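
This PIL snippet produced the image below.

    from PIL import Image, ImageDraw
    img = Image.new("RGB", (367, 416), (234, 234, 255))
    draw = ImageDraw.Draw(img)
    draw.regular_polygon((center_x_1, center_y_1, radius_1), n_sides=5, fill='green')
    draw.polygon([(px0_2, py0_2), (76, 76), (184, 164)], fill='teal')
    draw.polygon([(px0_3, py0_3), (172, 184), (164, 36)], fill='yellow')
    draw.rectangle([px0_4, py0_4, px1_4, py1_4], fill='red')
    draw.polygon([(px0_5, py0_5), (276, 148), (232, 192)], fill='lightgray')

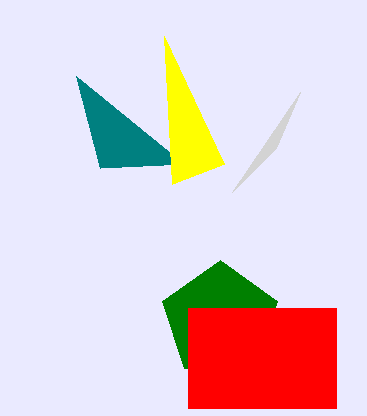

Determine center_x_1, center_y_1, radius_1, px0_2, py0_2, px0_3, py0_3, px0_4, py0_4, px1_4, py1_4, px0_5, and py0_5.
center_x_1 = 220
center_y_1 = 320
radius_1 = 60
px0_2 = 100
py0_2 = 168
px0_3 = 224
py0_3 = 164
px0_4 = 188
py0_4 = 308
px1_4 = 336
py1_4 = 408
px0_5 = 300
py0_5 = 92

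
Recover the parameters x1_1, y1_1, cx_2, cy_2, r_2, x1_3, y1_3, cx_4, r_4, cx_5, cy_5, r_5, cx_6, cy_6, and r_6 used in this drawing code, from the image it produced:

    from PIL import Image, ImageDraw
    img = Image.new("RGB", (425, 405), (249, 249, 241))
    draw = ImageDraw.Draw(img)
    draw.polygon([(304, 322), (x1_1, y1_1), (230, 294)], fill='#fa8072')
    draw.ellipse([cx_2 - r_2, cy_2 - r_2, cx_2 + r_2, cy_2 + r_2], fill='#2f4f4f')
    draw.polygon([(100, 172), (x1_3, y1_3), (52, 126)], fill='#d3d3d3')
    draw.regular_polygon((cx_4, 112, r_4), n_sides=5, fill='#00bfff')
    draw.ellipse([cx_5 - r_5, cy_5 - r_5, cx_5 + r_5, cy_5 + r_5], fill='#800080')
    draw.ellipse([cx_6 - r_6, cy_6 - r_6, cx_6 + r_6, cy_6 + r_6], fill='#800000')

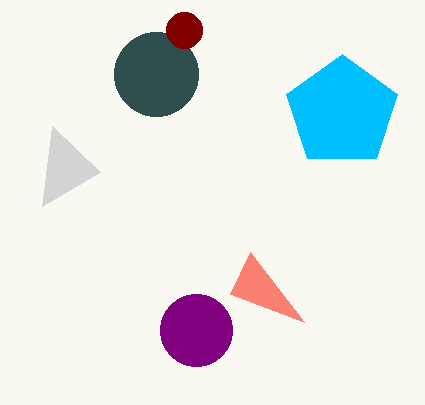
x1_1 = 250; y1_1 = 252; cx_2 = 156; cy_2 = 74; r_2 = 42; x1_3 = 42; y1_3 = 206; cx_4 = 342; r_4 = 58; cx_5 = 196; cy_5 = 330; r_5 = 36; cx_6 = 184; cy_6 = 30; r_6 = 18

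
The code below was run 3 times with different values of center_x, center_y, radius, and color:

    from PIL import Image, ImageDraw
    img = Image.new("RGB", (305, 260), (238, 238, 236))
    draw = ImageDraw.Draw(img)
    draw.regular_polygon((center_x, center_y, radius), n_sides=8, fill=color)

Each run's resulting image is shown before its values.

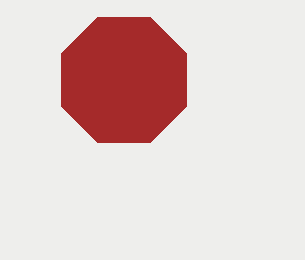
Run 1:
center_x = 124; center_y = 80; radius = 68; color = 'brown'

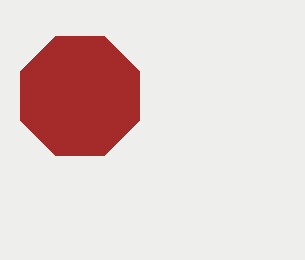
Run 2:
center_x = 80, center_y = 96, radius = 64, color = 'brown'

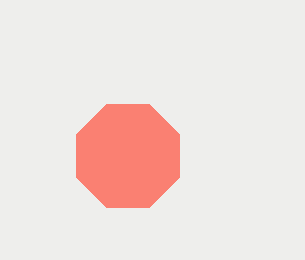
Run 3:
center_x = 128; center_y = 156; radius = 56; color = 'salmon'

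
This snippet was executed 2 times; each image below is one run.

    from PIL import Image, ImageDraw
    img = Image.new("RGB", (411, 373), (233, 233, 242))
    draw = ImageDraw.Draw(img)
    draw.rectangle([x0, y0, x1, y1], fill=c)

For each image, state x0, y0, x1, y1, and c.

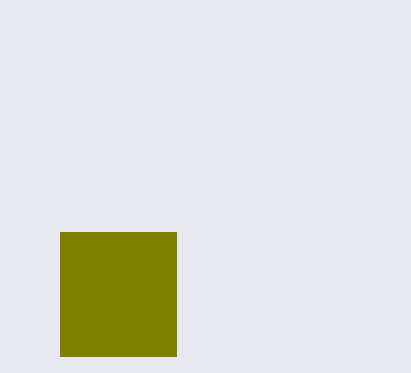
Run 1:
x0 = 60; y0 = 232; x1 = 176; y1 = 356; c = 'olive'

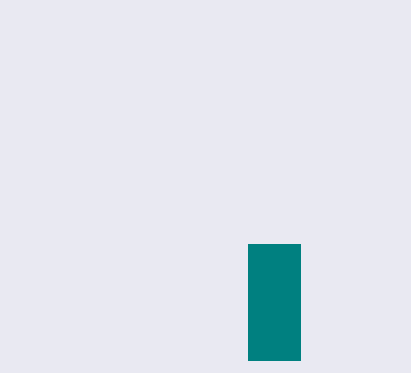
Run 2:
x0 = 248
y0 = 244
x1 = 300
y1 = 360
c = 'teal'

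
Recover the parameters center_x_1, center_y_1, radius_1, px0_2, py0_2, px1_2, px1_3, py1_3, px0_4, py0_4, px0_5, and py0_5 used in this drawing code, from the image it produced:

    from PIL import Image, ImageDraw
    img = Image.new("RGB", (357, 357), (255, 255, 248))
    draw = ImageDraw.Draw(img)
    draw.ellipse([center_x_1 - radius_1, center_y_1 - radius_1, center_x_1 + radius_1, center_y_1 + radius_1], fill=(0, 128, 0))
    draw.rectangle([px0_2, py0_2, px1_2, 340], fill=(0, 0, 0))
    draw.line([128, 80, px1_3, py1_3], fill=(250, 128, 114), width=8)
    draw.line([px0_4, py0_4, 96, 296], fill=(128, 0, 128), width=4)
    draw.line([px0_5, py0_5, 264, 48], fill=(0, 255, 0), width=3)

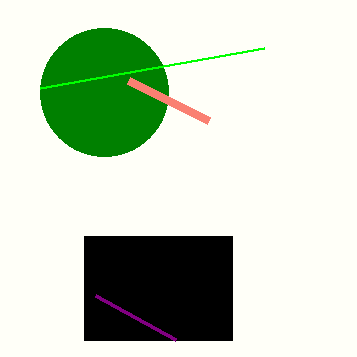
center_x_1 = 104; center_y_1 = 92; radius_1 = 64; px0_2 = 84; py0_2 = 236; px1_2 = 232; px1_3 = 208; py1_3 = 120; px0_4 = 176; py0_4 = 340; px0_5 = 40; py0_5 = 88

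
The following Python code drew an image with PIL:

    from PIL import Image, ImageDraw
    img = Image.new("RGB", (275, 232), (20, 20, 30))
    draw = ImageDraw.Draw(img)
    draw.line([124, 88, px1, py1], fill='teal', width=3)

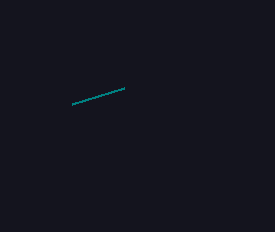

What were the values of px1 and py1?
px1 = 72; py1 = 104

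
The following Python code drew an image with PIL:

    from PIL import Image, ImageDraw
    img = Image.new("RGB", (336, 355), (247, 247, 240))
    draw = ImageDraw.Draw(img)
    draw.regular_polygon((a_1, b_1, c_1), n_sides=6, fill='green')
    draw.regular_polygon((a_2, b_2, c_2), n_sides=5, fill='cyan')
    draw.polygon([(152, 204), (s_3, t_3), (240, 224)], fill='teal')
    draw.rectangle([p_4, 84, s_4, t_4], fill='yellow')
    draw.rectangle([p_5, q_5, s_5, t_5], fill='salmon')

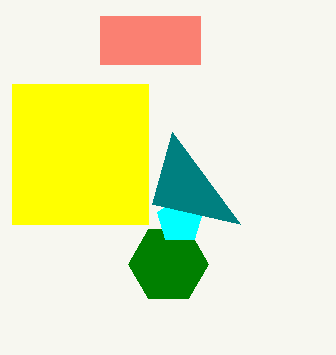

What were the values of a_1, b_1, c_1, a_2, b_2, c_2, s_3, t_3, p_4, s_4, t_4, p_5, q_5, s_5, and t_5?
a_1 = 168; b_1 = 264; c_1 = 40; a_2 = 180; b_2 = 220; c_2 = 24; s_3 = 172; t_3 = 132; p_4 = 12; s_4 = 148; t_4 = 224; p_5 = 100; q_5 = 16; s_5 = 200; t_5 = 64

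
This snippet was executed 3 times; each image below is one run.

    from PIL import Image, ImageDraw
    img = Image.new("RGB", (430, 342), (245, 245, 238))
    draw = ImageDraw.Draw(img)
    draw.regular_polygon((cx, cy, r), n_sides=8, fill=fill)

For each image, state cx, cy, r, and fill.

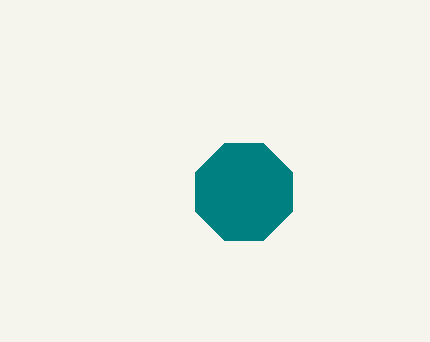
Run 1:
cx = 244, cy = 192, r = 52, fill = 'teal'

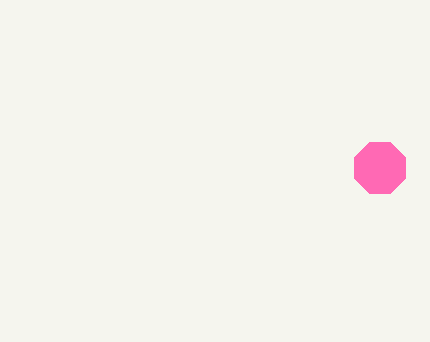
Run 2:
cx = 380; cy = 168; r = 28; fill = 'hotpink'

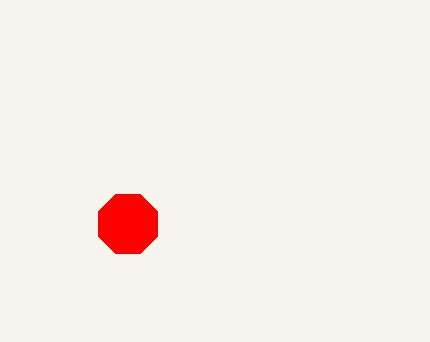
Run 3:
cx = 128
cy = 224
r = 32
fill = 'red'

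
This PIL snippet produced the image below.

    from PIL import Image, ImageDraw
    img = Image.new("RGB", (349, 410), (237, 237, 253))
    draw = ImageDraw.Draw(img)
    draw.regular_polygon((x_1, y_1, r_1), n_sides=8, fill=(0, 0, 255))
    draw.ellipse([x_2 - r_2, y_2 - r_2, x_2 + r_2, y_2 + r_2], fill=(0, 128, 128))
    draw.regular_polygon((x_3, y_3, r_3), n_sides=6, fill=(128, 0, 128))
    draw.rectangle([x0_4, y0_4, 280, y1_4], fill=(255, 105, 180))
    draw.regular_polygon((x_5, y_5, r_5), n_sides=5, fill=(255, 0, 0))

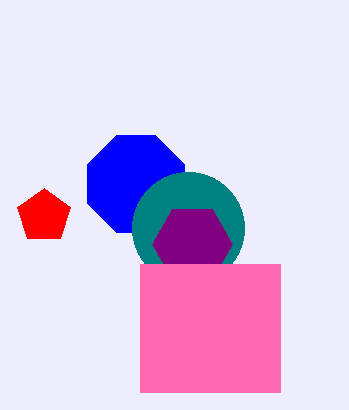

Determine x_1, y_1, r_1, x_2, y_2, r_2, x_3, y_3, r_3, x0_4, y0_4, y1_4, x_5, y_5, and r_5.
x_1 = 136, y_1 = 184, r_1 = 52, x_2 = 188, y_2 = 228, r_2 = 56, x_3 = 192, y_3 = 244, r_3 = 40, x0_4 = 140, y0_4 = 264, y1_4 = 392, x_5 = 44, y_5 = 216, r_5 = 28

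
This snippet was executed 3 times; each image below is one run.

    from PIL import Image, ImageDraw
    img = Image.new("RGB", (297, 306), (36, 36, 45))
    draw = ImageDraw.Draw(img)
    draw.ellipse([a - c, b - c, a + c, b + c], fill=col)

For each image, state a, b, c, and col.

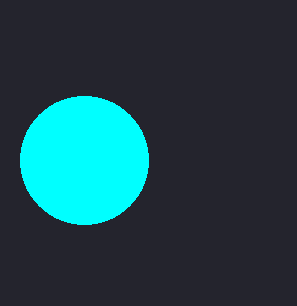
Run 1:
a = 84; b = 160; c = 64; col = 'cyan'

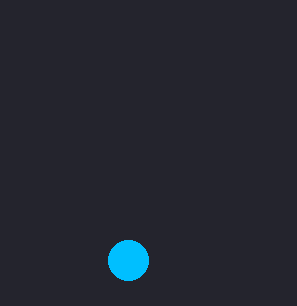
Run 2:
a = 128; b = 260; c = 20; col = 'deepskyblue'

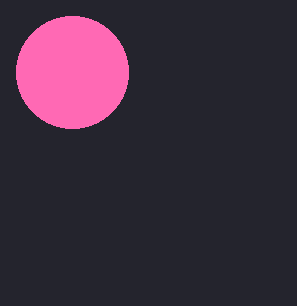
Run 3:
a = 72; b = 72; c = 56; col = 'hotpink'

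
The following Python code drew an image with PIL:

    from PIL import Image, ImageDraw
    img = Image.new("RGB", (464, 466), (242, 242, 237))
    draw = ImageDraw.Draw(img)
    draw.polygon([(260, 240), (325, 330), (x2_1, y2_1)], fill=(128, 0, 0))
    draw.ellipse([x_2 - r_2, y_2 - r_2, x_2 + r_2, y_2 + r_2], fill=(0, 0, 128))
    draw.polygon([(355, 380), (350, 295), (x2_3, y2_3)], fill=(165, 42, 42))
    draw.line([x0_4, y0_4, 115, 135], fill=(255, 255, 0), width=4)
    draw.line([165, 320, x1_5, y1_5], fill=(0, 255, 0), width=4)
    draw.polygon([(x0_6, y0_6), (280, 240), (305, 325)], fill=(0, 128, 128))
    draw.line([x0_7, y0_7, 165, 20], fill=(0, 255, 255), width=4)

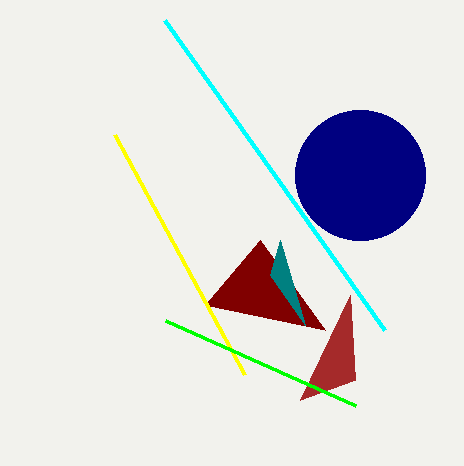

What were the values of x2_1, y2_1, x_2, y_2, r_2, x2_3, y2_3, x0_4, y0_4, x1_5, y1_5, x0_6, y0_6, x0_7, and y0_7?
x2_1 = 205, y2_1 = 305, x_2 = 360, y_2 = 175, r_2 = 65, x2_3 = 300, y2_3 = 400, x0_4 = 245, y0_4 = 375, x1_5 = 355, y1_5 = 405, x0_6 = 270, y0_6 = 275, x0_7 = 385, y0_7 = 330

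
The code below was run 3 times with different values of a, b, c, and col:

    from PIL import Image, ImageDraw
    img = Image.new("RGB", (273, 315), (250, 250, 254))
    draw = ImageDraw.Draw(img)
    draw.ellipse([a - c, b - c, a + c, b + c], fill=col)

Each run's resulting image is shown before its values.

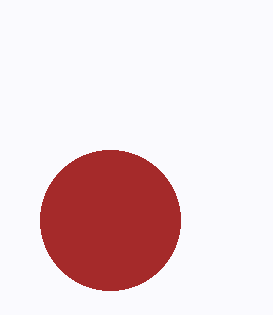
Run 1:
a = 110, b = 220, c = 70, col = 'brown'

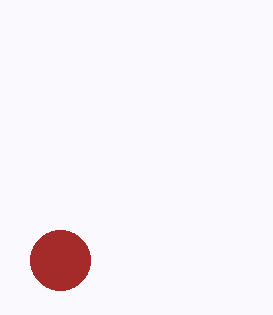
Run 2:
a = 60, b = 260, c = 30, col = 'brown'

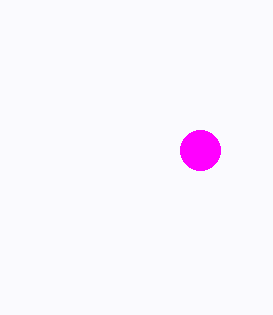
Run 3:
a = 200; b = 150; c = 20; col = 'magenta'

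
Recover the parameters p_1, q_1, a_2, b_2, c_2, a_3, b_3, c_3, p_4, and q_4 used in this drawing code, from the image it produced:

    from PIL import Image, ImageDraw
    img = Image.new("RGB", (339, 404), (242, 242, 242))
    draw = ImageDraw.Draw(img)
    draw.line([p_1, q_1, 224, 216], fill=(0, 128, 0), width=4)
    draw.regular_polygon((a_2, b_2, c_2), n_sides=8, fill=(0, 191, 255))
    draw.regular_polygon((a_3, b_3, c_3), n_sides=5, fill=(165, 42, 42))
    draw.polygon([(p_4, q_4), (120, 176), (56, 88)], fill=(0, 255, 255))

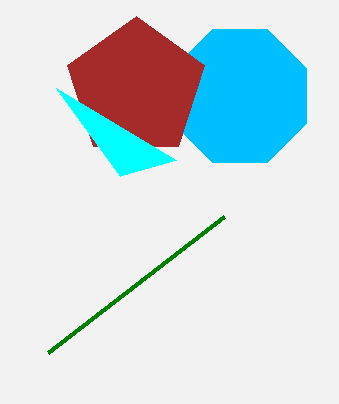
p_1 = 48; q_1 = 352; a_2 = 240; b_2 = 96; c_2 = 72; a_3 = 136; b_3 = 88; c_3 = 72; p_4 = 176; q_4 = 160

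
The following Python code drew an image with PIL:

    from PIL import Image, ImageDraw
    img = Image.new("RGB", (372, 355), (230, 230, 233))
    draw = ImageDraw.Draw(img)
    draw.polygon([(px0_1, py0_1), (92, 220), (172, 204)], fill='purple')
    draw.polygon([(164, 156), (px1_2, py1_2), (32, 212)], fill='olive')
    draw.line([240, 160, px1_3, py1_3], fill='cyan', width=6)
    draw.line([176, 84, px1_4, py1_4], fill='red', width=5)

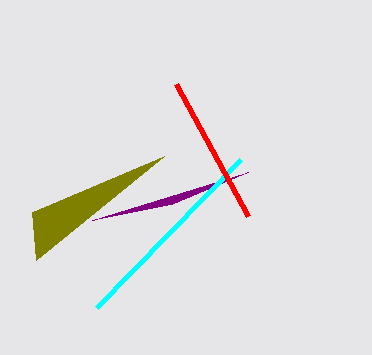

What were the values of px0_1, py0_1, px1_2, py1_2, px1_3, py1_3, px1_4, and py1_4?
px0_1 = 248; py0_1 = 172; px1_2 = 36; py1_2 = 260; px1_3 = 96; py1_3 = 308; px1_4 = 248; py1_4 = 216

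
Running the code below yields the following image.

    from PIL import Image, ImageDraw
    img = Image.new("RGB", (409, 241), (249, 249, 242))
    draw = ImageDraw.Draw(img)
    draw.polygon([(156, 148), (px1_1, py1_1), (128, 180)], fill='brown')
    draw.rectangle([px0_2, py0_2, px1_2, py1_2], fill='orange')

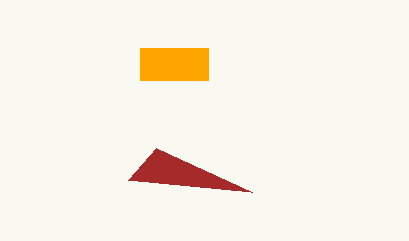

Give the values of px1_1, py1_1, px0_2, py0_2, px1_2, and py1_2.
px1_1 = 252; py1_1 = 192; px0_2 = 140; py0_2 = 48; px1_2 = 208; py1_2 = 80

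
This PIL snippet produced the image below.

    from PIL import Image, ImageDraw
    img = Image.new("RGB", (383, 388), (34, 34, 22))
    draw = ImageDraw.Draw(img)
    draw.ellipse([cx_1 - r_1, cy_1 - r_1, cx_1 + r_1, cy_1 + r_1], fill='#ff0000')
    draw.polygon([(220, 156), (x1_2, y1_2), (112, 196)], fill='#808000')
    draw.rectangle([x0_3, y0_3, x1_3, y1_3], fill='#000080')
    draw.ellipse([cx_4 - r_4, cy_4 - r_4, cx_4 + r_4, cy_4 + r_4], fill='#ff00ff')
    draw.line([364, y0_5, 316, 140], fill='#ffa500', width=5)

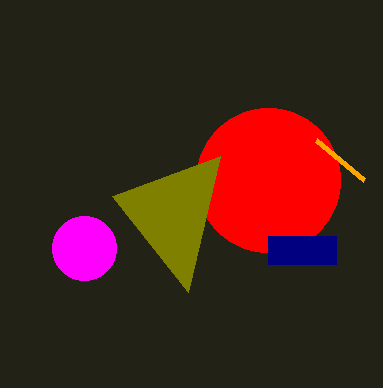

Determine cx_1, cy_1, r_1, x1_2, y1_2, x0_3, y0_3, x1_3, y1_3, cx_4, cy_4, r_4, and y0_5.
cx_1 = 268; cy_1 = 180; r_1 = 72; x1_2 = 188; y1_2 = 292; x0_3 = 268; y0_3 = 236; x1_3 = 336; y1_3 = 264; cx_4 = 84; cy_4 = 248; r_4 = 32; y0_5 = 180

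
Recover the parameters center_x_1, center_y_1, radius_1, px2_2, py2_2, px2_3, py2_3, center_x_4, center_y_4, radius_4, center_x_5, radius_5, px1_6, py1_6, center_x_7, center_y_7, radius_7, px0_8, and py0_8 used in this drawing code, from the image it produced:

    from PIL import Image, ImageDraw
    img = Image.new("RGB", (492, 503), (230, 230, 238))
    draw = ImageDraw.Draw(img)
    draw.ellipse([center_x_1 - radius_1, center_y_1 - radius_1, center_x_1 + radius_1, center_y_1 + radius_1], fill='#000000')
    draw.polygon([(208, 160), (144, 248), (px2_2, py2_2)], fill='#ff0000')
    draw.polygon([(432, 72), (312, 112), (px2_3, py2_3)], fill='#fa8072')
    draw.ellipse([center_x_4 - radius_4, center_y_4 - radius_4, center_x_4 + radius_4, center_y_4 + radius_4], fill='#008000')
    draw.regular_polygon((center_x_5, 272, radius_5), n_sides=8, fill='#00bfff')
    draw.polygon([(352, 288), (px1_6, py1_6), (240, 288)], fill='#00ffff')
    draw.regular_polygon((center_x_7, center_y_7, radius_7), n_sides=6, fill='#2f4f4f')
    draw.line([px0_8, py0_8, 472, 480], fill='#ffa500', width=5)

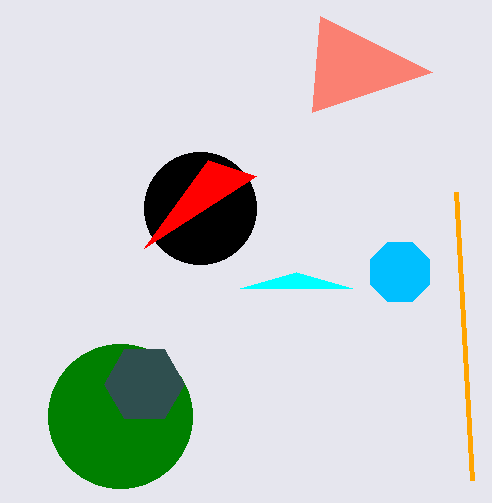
center_x_1 = 200; center_y_1 = 208; radius_1 = 56; px2_2 = 256; py2_2 = 176; px2_3 = 320; py2_3 = 16; center_x_4 = 120; center_y_4 = 416; radius_4 = 72; center_x_5 = 400; radius_5 = 32; px1_6 = 296; py1_6 = 272; center_x_7 = 144; center_y_7 = 384; radius_7 = 40; px0_8 = 456; py0_8 = 192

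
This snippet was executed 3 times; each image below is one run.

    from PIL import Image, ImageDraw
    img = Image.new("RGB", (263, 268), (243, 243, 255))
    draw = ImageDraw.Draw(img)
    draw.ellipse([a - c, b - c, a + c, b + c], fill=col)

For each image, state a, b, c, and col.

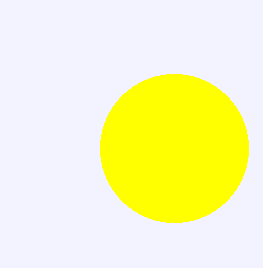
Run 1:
a = 174, b = 148, c = 74, col = 'yellow'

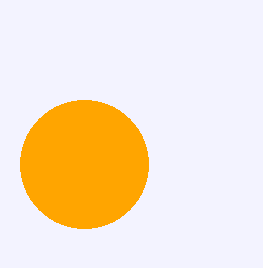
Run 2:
a = 84; b = 164; c = 64; col = 'orange'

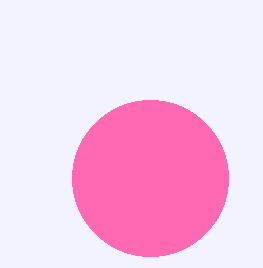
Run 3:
a = 150; b = 178; c = 78; col = 'hotpink'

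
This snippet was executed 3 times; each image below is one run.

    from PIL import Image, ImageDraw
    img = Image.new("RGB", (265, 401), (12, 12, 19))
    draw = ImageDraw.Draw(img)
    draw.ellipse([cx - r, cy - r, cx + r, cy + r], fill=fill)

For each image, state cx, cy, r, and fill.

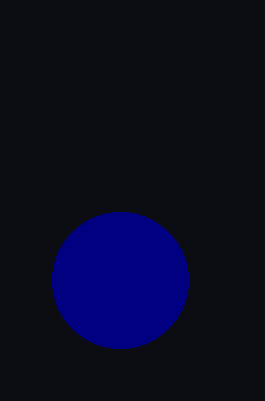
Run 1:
cx = 120
cy = 280
r = 68
fill = 'navy'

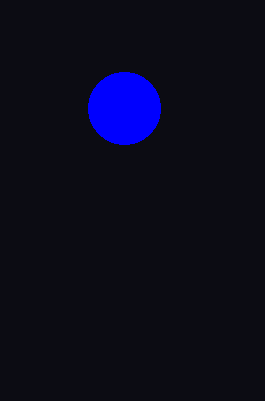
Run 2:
cx = 124
cy = 108
r = 36
fill = 'blue'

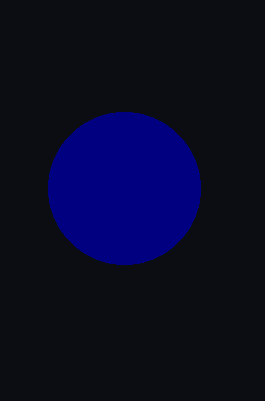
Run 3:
cx = 124; cy = 188; r = 76; fill = 'navy'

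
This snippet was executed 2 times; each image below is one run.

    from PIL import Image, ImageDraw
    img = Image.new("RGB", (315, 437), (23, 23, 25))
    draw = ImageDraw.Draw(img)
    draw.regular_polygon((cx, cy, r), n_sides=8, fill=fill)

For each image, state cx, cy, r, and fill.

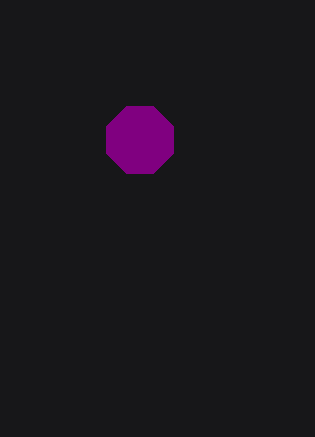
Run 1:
cx = 140, cy = 140, r = 36, fill = 'purple'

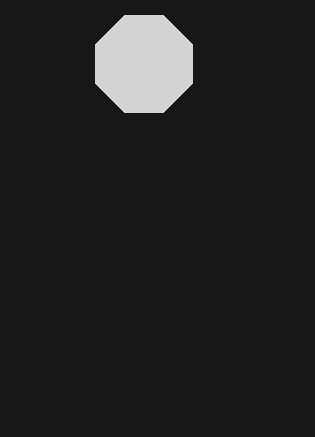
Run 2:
cx = 144, cy = 64, r = 52, fill = 'lightgray'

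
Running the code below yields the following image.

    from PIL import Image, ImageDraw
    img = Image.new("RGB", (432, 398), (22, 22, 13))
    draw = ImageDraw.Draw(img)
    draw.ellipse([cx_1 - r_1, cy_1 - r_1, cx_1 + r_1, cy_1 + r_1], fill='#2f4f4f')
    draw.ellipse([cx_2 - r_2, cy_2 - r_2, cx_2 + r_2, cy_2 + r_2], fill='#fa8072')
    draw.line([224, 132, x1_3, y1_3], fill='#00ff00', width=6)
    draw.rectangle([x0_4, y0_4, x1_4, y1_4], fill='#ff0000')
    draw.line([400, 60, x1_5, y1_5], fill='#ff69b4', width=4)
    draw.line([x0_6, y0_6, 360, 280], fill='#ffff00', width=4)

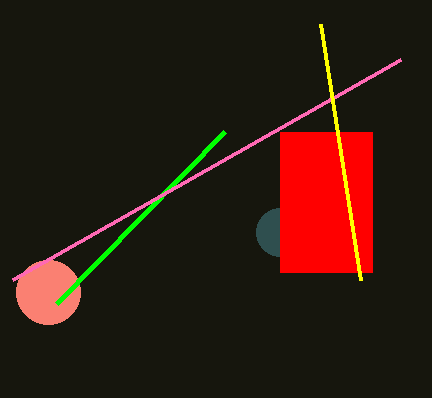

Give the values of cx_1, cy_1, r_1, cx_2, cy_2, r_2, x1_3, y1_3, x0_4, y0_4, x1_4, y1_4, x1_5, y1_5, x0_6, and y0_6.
cx_1 = 280; cy_1 = 232; r_1 = 24; cx_2 = 48; cy_2 = 292; r_2 = 32; x1_3 = 56; y1_3 = 304; x0_4 = 280; y0_4 = 132; x1_4 = 372; y1_4 = 272; x1_5 = 12; y1_5 = 280; x0_6 = 320; y0_6 = 24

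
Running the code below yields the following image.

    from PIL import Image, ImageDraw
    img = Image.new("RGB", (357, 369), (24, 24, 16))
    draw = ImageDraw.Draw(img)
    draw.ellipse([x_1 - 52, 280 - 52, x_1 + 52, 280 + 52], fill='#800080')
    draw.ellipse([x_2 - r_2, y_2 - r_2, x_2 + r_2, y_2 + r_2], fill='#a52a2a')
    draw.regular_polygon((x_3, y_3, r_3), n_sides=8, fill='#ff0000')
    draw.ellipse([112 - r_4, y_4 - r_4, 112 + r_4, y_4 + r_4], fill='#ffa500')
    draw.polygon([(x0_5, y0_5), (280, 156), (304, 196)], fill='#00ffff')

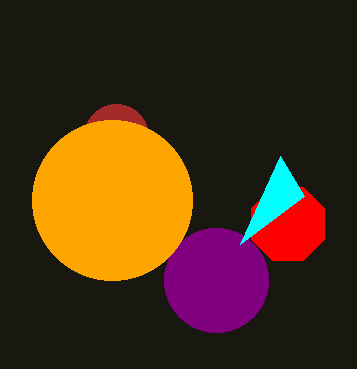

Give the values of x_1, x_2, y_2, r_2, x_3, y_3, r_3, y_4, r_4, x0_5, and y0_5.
x_1 = 216
x_2 = 116
y_2 = 136
r_2 = 32
x_3 = 288
y_3 = 224
r_3 = 40
y_4 = 200
r_4 = 80
x0_5 = 240
y0_5 = 244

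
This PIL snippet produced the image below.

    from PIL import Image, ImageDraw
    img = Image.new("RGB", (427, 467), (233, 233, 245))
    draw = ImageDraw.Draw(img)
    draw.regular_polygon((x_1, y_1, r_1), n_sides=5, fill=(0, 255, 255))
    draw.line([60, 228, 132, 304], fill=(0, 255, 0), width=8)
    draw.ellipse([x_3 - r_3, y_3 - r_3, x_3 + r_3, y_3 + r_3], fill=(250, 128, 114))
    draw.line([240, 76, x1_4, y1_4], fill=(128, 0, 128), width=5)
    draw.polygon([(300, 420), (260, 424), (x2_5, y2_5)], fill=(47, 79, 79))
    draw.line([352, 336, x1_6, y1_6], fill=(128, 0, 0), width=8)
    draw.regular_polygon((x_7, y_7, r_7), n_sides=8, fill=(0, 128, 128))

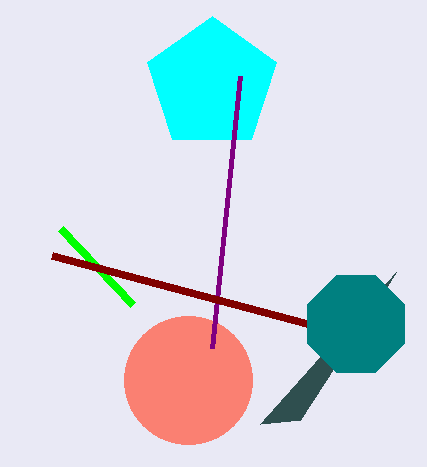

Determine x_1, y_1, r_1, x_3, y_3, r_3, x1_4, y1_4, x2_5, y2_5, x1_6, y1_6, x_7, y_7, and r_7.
x_1 = 212; y_1 = 84; r_1 = 68; x_3 = 188; y_3 = 380; r_3 = 64; x1_4 = 212; y1_4 = 348; x2_5 = 396; y2_5 = 272; x1_6 = 52; y1_6 = 256; x_7 = 356; y_7 = 324; r_7 = 52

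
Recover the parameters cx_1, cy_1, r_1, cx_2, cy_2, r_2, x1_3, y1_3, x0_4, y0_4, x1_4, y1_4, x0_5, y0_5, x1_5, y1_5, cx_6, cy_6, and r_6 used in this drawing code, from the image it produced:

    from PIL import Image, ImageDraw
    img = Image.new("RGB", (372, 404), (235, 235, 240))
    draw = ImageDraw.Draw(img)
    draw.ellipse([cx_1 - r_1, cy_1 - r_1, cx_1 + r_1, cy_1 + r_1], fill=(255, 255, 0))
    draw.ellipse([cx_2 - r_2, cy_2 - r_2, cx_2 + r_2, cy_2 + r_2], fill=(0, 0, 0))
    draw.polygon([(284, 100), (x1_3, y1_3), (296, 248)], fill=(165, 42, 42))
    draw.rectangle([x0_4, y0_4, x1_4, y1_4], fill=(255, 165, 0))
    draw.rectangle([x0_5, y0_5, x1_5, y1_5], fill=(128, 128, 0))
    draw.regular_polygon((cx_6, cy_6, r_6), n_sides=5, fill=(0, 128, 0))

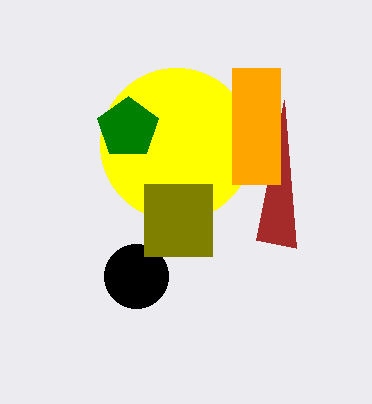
cx_1 = 176; cy_1 = 144; r_1 = 76; cx_2 = 136; cy_2 = 276; r_2 = 32; x1_3 = 256; y1_3 = 240; x0_4 = 232; y0_4 = 68; x1_4 = 280; y1_4 = 184; x0_5 = 144; y0_5 = 184; x1_5 = 212; y1_5 = 256; cx_6 = 128; cy_6 = 128; r_6 = 32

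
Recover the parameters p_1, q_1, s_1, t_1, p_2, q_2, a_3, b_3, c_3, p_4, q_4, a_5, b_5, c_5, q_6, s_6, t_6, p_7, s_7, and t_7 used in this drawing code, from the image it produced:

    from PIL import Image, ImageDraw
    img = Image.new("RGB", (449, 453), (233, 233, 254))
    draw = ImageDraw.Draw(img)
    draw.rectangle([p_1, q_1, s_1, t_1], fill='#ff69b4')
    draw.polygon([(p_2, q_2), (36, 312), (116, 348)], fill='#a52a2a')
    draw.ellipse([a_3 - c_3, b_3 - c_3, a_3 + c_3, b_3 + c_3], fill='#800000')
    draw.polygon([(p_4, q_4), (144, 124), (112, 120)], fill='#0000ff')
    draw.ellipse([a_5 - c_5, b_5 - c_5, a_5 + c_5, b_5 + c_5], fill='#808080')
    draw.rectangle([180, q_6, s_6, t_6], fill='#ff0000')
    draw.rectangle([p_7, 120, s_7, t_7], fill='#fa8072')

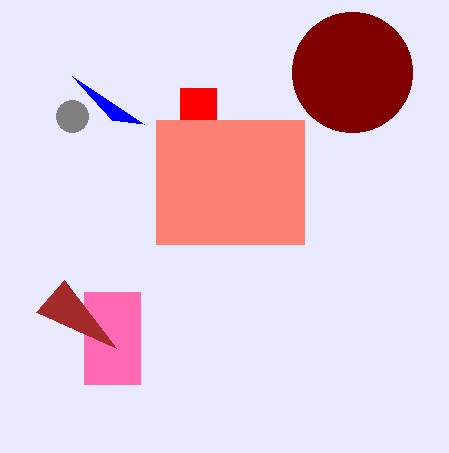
p_1 = 84, q_1 = 292, s_1 = 140, t_1 = 384, p_2 = 64, q_2 = 280, a_3 = 352, b_3 = 72, c_3 = 60, p_4 = 72, q_4 = 76, a_5 = 72, b_5 = 116, c_5 = 16, q_6 = 88, s_6 = 216, t_6 = 120, p_7 = 156, s_7 = 304, t_7 = 244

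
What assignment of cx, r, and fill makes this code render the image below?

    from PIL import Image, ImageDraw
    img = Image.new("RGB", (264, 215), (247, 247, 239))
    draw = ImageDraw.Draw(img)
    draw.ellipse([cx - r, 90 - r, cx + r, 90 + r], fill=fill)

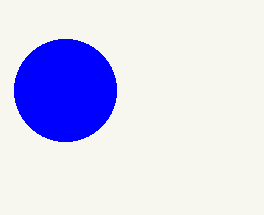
cx = 65, r = 51, fill = 'blue'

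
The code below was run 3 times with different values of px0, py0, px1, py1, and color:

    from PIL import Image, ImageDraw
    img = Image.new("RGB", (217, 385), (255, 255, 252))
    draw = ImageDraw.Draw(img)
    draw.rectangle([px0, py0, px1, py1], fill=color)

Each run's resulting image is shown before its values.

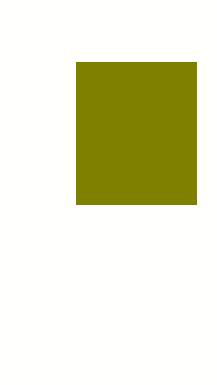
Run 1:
px0 = 76, py0 = 62, px1 = 196, py1 = 204, color = 'olive'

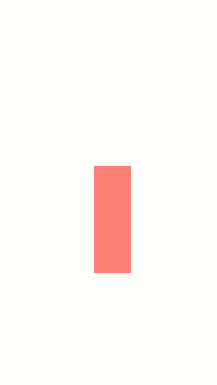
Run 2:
px0 = 94; py0 = 166; px1 = 130; py1 = 272; color = 'salmon'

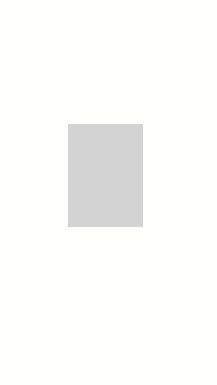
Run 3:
px0 = 68
py0 = 124
px1 = 142
py1 = 226
color = 'lightgray'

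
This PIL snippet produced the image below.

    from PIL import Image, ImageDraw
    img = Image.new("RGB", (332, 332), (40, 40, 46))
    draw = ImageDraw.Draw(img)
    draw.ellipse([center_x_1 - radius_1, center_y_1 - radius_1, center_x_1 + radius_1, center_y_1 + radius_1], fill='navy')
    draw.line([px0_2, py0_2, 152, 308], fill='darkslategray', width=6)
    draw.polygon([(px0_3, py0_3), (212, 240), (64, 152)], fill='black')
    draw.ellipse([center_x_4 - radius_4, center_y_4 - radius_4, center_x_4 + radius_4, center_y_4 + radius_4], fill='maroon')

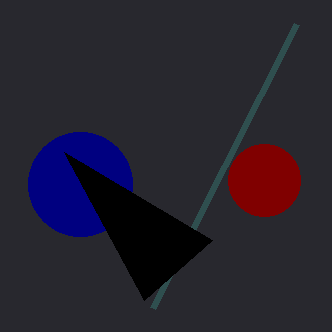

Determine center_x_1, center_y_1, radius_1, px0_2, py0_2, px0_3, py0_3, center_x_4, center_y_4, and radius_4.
center_x_1 = 80; center_y_1 = 184; radius_1 = 52; px0_2 = 296; py0_2 = 24; px0_3 = 144; py0_3 = 300; center_x_4 = 264; center_y_4 = 180; radius_4 = 36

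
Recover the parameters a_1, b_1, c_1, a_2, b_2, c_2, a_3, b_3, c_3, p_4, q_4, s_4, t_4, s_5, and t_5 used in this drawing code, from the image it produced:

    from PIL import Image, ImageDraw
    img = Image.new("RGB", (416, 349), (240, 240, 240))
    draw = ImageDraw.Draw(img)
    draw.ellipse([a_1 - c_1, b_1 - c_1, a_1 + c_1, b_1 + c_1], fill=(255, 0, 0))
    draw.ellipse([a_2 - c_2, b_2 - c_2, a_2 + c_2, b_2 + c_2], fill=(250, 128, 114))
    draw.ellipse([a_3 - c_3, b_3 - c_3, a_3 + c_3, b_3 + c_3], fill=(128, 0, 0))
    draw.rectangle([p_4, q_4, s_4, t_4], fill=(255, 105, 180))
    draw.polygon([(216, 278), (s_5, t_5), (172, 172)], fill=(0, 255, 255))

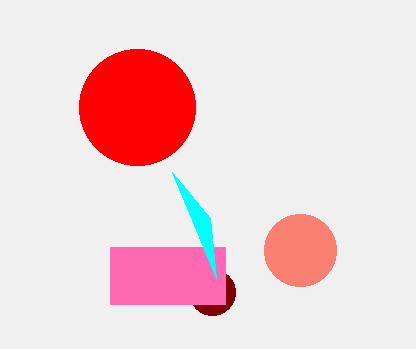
a_1 = 137; b_1 = 107; c_1 = 58; a_2 = 300; b_2 = 250; c_2 = 36; a_3 = 212; b_3 = 292; c_3 = 23; p_4 = 110; q_4 = 247; s_4 = 225; t_4 = 304; s_5 = 210; t_5 = 218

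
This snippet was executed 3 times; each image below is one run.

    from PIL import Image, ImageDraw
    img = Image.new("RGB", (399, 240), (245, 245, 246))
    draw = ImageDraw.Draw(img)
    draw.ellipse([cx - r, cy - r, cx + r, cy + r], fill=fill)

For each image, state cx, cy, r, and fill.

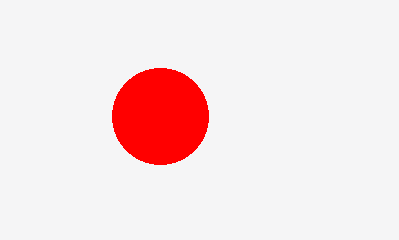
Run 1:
cx = 160; cy = 116; r = 48; fill = 'red'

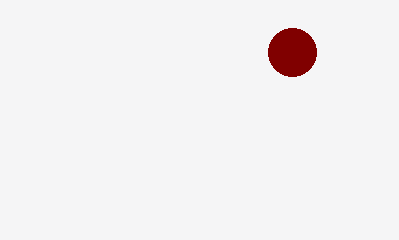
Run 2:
cx = 292
cy = 52
r = 24
fill = 'maroon'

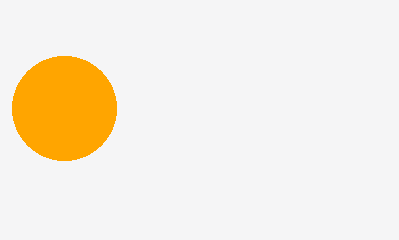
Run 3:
cx = 64, cy = 108, r = 52, fill = 'orange'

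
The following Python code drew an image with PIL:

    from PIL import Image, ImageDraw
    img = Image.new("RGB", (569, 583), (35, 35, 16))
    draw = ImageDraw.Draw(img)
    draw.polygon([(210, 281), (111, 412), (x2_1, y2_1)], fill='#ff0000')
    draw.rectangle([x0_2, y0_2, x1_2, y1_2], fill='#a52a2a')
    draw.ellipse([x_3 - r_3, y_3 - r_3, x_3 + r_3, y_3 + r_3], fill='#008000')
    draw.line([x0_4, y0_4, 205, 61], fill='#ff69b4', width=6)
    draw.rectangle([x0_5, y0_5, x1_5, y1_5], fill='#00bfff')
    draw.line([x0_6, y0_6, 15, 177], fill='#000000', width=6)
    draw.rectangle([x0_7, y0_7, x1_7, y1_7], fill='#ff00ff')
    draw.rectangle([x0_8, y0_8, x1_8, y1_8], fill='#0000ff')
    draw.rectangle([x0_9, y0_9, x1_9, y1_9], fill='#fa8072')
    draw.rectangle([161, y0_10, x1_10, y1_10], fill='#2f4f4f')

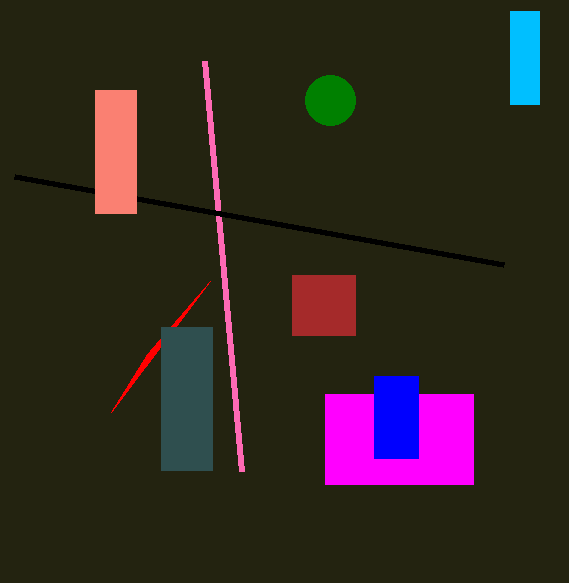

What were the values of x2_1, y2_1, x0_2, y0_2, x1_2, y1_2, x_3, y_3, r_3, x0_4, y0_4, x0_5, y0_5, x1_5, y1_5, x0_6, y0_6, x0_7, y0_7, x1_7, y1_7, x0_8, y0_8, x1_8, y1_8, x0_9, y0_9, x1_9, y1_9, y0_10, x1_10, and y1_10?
x2_1 = 147; y2_1 = 354; x0_2 = 292; y0_2 = 275; x1_2 = 355; y1_2 = 335; x_3 = 330; y_3 = 100; r_3 = 25; x0_4 = 242; y0_4 = 471; x0_5 = 510; y0_5 = 11; x1_5 = 539; y1_5 = 104; x0_6 = 504; y0_6 = 265; x0_7 = 325; y0_7 = 394; x1_7 = 473; y1_7 = 484; x0_8 = 374; y0_8 = 376; x1_8 = 418; y1_8 = 458; x0_9 = 95; y0_9 = 90; x1_9 = 136; y1_9 = 213; y0_10 = 327; x1_10 = 212; y1_10 = 470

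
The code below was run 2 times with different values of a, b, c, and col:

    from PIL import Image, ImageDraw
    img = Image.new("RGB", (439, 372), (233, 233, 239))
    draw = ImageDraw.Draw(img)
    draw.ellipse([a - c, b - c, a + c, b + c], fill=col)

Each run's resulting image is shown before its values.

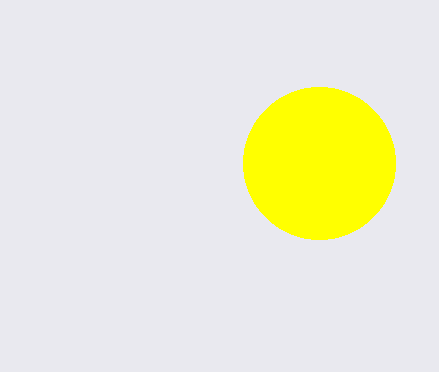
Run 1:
a = 319; b = 163; c = 76; col = 'yellow'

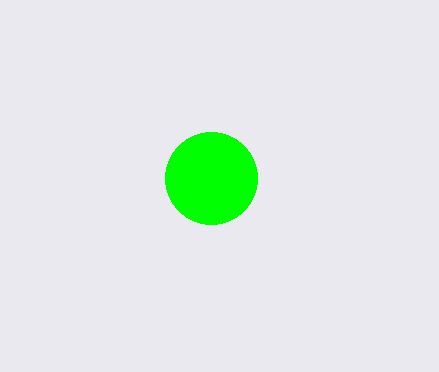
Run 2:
a = 211; b = 178; c = 46; col = 'lime'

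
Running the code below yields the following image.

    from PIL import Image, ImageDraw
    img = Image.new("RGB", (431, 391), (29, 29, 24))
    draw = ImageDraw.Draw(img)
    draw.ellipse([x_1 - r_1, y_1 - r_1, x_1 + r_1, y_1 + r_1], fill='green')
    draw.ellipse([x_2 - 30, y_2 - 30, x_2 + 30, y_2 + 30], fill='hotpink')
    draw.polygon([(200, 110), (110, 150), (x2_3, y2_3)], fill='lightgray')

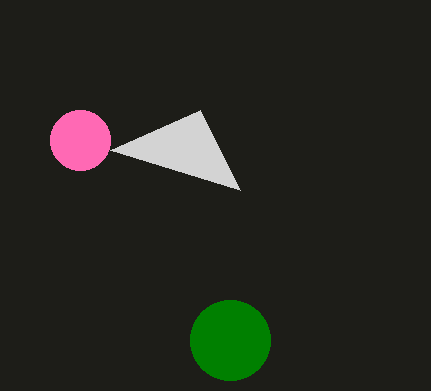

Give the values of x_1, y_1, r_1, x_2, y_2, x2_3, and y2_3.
x_1 = 230, y_1 = 340, r_1 = 40, x_2 = 80, y_2 = 140, x2_3 = 240, y2_3 = 190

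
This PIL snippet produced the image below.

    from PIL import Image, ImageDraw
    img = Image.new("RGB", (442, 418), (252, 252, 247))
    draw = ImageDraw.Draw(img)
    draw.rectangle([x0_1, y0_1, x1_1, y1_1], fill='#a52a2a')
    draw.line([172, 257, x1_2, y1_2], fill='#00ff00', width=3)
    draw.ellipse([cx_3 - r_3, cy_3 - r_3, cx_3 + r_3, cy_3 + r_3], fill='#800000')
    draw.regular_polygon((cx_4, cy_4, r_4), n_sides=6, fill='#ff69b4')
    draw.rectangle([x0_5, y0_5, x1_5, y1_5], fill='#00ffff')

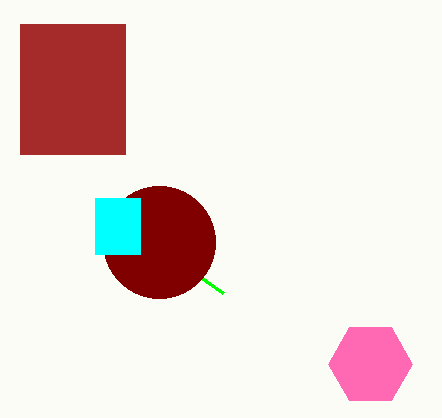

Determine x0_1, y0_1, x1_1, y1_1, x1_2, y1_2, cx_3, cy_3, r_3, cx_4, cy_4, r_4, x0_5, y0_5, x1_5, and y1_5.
x0_1 = 20
y0_1 = 24
x1_1 = 125
y1_1 = 154
x1_2 = 223
y1_2 = 293
cx_3 = 159
cy_3 = 242
r_3 = 56
cx_4 = 370
cy_4 = 364
r_4 = 42
x0_5 = 95
y0_5 = 198
x1_5 = 140
y1_5 = 254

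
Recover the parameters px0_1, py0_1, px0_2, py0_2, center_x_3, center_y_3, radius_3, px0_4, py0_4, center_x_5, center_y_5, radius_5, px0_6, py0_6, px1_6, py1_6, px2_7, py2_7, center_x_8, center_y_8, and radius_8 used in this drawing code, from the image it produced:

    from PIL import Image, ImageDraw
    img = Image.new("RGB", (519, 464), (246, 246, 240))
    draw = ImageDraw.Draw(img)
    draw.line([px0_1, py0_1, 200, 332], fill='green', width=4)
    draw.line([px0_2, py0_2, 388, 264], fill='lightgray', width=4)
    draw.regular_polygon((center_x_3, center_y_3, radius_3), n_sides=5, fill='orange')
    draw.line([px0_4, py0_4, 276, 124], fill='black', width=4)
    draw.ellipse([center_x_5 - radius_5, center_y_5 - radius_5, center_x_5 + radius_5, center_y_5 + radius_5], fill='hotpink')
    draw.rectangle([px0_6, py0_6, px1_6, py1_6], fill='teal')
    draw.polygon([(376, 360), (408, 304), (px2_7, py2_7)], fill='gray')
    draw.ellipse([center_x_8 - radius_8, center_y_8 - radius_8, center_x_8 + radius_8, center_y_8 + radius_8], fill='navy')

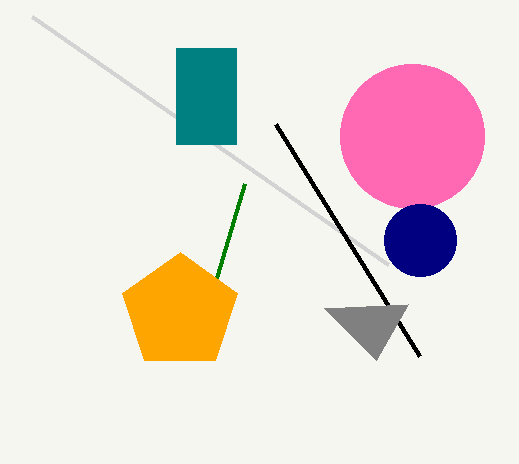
px0_1 = 244; py0_1 = 184; px0_2 = 32; py0_2 = 16; center_x_3 = 180; center_y_3 = 312; radius_3 = 60; px0_4 = 420; py0_4 = 356; center_x_5 = 412; center_y_5 = 136; radius_5 = 72; px0_6 = 176; py0_6 = 48; px1_6 = 236; py1_6 = 144; px2_7 = 324; py2_7 = 308; center_x_8 = 420; center_y_8 = 240; radius_8 = 36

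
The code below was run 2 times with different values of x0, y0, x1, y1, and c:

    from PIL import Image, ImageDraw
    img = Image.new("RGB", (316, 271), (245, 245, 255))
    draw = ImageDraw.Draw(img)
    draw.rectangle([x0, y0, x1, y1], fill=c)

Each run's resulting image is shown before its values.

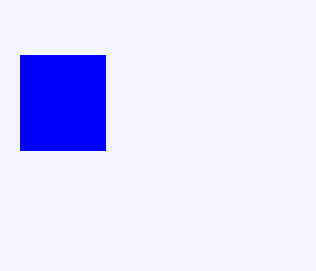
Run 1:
x0 = 20; y0 = 55; x1 = 105; y1 = 150; c = 'blue'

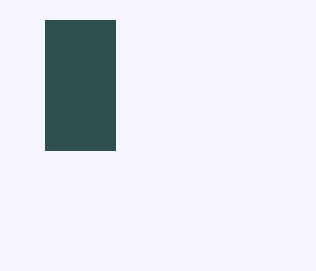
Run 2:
x0 = 45, y0 = 20, x1 = 115, y1 = 150, c = 'darkslategray'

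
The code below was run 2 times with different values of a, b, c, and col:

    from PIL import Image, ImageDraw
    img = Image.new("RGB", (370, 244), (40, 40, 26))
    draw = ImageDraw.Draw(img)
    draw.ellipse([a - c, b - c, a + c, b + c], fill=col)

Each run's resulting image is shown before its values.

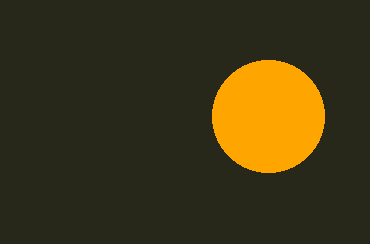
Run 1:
a = 268
b = 116
c = 56
col = 'orange'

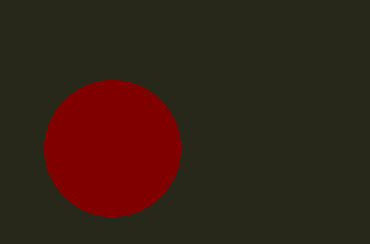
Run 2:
a = 112, b = 148, c = 68, col = 'maroon'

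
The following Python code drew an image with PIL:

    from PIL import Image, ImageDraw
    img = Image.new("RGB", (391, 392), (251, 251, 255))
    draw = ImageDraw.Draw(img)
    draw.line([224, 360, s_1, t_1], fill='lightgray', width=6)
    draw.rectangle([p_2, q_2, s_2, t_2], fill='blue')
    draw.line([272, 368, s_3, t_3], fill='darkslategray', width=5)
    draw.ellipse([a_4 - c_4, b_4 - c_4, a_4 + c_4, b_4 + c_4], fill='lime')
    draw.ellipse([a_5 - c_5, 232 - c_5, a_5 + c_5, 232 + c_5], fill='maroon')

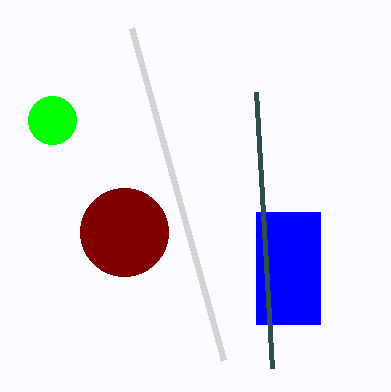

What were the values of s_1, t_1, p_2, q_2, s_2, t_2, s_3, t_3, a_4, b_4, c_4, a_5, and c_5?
s_1 = 132; t_1 = 28; p_2 = 256; q_2 = 212; s_2 = 320; t_2 = 324; s_3 = 256; t_3 = 92; a_4 = 52; b_4 = 120; c_4 = 24; a_5 = 124; c_5 = 44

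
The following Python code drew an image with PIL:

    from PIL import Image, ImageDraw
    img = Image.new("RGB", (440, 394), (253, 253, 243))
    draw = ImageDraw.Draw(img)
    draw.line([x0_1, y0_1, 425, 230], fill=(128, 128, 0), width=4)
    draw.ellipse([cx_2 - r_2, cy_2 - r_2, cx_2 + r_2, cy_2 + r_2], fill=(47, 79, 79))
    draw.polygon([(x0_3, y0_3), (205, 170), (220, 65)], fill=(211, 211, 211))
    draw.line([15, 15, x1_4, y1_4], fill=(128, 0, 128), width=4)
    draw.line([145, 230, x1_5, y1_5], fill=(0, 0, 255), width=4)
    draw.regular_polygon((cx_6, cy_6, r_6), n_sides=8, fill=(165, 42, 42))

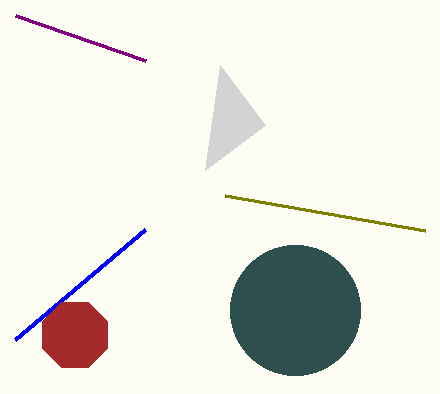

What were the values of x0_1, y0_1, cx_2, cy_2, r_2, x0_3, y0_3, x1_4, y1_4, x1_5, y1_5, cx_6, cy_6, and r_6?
x0_1 = 225
y0_1 = 195
cx_2 = 295
cy_2 = 310
r_2 = 65
x0_3 = 265
y0_3 = 125
x1_4 = 145
y1_4 = 60
x1_5 = 15
y1_5 = 340
cx_6 = 75
cy_6 = 335
r_6 = 35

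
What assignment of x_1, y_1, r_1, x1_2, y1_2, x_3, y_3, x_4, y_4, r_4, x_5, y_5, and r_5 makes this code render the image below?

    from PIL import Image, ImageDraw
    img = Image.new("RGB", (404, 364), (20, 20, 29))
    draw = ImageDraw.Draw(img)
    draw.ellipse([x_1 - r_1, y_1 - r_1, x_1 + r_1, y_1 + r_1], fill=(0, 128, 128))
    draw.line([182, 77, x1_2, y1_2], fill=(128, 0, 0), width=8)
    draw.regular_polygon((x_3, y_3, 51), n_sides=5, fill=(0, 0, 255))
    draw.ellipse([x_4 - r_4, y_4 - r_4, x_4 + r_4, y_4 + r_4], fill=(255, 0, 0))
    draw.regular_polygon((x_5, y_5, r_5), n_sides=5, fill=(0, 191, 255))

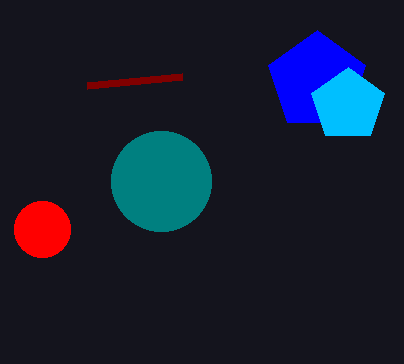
x_1 = 161, y_1 = 181, r_1 = 50, x1_2 = 87, y1_2 = 86, x_3 = 317, y_3 = 81, x_4 = 42, y_4 = 229, r_4 = 28, x_5 = 348, y_5 = 105, r_5 = 38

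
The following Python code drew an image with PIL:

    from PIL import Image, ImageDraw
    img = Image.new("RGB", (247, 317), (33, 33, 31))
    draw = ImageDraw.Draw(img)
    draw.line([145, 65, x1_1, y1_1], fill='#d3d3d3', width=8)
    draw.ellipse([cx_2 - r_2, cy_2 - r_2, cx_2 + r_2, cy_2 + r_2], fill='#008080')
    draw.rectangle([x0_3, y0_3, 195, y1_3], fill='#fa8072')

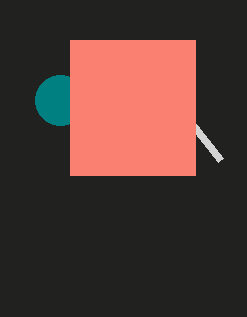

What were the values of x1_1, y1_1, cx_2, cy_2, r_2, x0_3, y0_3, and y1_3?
x1_1 = 220; y1_1 = 160; cx_2 = 60; cy_2 = 100; r_2 = 25; x0_3 = 70; y0_3 = 40; y1_3 = 175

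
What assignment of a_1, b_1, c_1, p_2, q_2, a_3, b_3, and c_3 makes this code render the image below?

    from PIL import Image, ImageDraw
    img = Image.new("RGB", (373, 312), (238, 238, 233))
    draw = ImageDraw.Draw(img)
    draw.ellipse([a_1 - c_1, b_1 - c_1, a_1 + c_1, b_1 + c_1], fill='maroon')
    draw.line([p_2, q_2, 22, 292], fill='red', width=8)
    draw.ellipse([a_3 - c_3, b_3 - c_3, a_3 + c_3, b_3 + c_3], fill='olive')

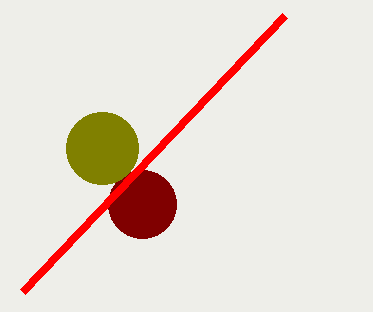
a_1 = 142, b_1 = 204, c_1 = 34, p_2 = 284, q_2 = 16, a_3 = 102, b_3 = 148, c_3 = 36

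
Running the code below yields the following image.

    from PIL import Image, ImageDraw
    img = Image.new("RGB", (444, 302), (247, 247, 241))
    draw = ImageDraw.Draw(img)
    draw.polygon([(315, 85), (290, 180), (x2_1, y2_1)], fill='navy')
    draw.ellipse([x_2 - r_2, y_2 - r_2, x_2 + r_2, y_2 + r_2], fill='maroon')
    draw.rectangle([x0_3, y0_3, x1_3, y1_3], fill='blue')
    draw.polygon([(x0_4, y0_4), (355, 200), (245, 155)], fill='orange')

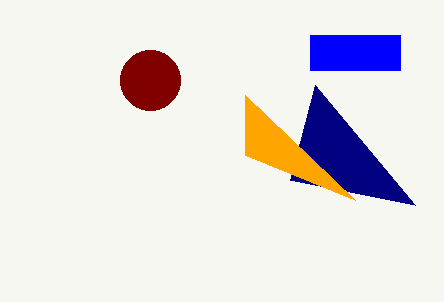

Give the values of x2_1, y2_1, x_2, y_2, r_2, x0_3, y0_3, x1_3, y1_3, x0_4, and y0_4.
x2_1 = 415
y2_1 = 205
x_2 = 150
y_2 = 80
r_2 = 30
x0_3 = 310
y0_3 = 35
x1_3 = 400
y1_3 = 70
x0_4 = 245
y0_4 = 95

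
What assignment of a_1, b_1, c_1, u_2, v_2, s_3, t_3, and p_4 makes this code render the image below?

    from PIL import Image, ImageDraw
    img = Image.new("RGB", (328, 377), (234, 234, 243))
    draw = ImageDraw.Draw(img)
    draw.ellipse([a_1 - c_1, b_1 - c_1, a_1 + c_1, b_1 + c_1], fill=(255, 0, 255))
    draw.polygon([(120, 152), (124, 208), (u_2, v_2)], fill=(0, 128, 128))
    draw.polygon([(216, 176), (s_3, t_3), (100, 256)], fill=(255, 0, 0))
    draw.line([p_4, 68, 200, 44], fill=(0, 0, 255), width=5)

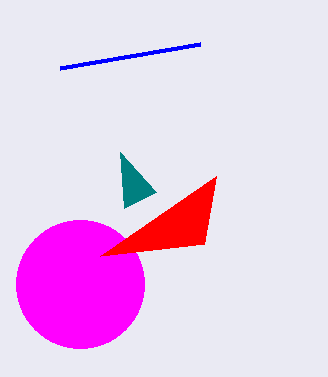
a_1 = 80; b_1 = 284; c_1 = 64; u_2 = 156; v_2 = 192; s_3 = 204; t_3 = 244; p_4 = 60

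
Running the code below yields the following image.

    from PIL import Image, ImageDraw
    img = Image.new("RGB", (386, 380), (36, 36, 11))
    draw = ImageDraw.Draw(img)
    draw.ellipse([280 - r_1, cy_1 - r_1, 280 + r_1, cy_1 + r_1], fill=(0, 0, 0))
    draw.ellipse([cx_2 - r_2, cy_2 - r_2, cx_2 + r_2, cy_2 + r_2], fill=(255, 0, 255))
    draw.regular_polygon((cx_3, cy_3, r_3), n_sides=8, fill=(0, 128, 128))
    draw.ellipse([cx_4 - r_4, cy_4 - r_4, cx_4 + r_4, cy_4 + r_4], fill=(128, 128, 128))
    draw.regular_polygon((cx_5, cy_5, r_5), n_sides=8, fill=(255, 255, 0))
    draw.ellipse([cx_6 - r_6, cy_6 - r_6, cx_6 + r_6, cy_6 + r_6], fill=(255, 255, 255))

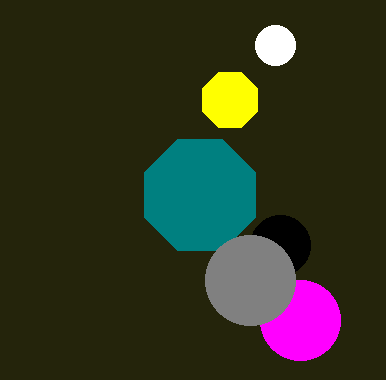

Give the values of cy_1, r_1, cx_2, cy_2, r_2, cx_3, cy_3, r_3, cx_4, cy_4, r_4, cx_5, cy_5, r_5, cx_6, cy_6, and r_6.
cy_1 = 245, r_1 = 30, cx_2 = 300, cy_2 = 320, r_2 = 40, cx_3 = 200, cy_3 = 195, r_3 = 60, cx_4 = 250, cy_4 = 280, r_4 = 45, cx_5 = 230, cy_5 = 100, r_5 = 30, cx_6 = 275, cy_6 = 45, r_6 = 20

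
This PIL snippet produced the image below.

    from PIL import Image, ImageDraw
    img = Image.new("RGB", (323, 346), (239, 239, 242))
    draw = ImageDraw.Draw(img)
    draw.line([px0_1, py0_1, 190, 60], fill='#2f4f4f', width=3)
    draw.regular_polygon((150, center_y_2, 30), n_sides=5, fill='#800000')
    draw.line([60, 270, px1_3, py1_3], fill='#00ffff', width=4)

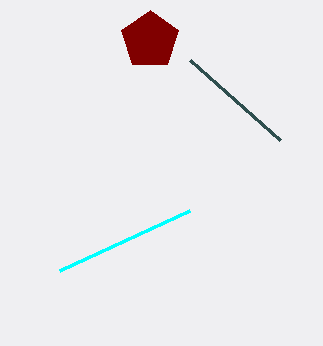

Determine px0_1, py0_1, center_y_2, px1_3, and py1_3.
px0_1 = 280
py0_1 = 140
center_y_2 = 40
px1_3 = 190
py1_3 = 210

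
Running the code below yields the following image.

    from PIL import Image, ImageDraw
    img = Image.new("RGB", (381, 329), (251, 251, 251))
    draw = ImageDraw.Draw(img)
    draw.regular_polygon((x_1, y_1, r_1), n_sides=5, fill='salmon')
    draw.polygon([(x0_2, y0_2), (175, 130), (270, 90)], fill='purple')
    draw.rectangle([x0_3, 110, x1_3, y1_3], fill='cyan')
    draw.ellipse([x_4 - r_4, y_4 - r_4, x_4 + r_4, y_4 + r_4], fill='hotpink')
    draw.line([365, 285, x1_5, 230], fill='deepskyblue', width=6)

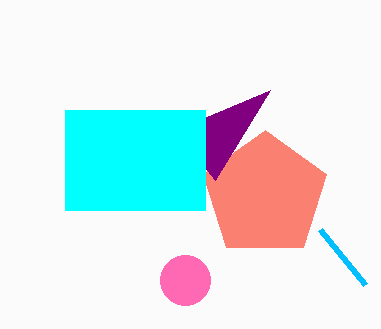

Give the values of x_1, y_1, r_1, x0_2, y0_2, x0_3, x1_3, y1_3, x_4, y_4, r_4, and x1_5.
x_1 = 265, y_1 = 195, r_1 = 65, x0_2 = 215, y0_2 = 180, x0_3 = 65, x1_3 = 205, y1_3 = 210, x_4 = 185, y_4 = 280, r_4 = 25, x1_5 = 320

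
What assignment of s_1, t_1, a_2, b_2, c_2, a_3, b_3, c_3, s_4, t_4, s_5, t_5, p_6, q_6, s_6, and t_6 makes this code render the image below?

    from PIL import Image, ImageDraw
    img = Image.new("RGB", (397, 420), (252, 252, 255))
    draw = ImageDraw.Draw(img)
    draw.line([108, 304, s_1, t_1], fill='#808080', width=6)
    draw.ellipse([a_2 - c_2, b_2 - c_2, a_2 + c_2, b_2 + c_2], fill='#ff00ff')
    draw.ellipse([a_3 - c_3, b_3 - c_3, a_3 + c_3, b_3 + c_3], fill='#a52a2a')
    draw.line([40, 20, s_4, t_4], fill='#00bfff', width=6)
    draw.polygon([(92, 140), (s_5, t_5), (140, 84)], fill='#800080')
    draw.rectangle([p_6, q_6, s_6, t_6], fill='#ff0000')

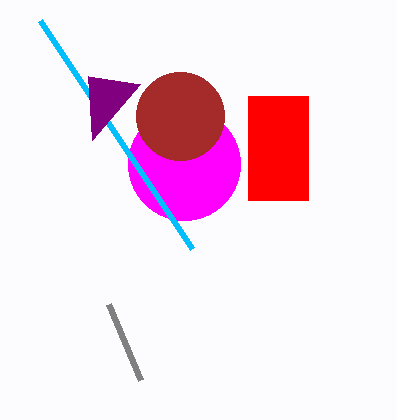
s_1 = 140; t_1 = 380; a_2 = 184; b_2 = 164; c_2 = 56; a_3 = 180; b_3 = 116; c_3 = 44; s_4 = 192; t_4 = 248; s_5 = 88; t_5 = 76; p_6 = 248; q_6 = 96; s_6 = 308; t_6 = 200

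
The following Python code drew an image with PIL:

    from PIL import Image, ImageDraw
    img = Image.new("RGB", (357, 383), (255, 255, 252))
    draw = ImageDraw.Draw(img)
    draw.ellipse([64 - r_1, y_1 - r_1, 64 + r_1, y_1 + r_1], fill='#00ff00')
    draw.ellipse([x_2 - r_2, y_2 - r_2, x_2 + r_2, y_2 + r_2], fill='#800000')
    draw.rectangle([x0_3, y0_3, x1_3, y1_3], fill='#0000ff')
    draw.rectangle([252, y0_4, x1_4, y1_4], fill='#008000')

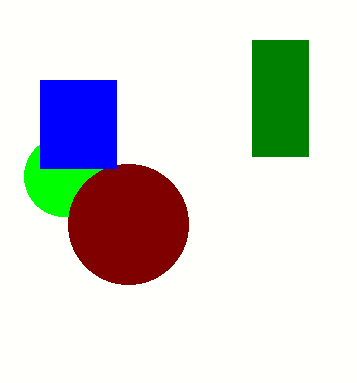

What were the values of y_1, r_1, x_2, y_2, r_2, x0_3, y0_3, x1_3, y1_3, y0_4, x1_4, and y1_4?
y_1 = 176
r_1 = 40
x_2 = 128
y_2 = 224
r_2 = 60
x0_3 = 40
y0_3 = 80
x1_3 = 116
y1_3 = 168
y0_4 = 40
x1_4 = 308
y1_4 = 156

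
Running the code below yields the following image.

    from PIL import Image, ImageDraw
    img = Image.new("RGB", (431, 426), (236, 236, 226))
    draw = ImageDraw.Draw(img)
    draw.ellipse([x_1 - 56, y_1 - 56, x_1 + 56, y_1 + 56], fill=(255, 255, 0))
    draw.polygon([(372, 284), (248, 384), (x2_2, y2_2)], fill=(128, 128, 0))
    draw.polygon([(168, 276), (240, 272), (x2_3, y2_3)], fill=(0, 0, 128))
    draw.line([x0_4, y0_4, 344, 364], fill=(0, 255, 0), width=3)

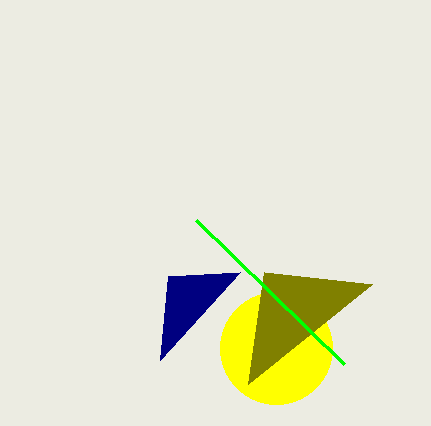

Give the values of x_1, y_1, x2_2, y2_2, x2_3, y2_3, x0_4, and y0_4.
x_1 = 276; y_1 = 348; x2_2 = 264; y2_2 = 272; x2_3 = 160; y2_3 = 360; x0_4 = 196; y0_4 = 220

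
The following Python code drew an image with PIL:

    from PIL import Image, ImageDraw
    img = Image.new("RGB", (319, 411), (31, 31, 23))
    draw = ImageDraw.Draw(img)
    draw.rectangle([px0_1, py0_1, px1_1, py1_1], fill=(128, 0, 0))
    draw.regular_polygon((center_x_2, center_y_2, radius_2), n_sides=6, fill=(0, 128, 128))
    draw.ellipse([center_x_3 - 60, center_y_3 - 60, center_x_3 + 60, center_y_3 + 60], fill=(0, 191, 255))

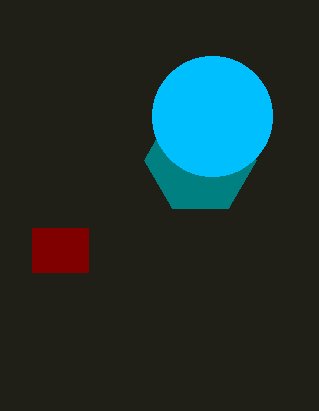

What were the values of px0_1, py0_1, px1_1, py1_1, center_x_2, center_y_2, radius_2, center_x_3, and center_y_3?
px0_1 = 32; py0_1 = 228; px1_1 = 88; py1_1 = 272; center_x_2 = 200; center_y_2 = 160; radius_2 = 56; center_x_3 = 212; center_y_3 = 116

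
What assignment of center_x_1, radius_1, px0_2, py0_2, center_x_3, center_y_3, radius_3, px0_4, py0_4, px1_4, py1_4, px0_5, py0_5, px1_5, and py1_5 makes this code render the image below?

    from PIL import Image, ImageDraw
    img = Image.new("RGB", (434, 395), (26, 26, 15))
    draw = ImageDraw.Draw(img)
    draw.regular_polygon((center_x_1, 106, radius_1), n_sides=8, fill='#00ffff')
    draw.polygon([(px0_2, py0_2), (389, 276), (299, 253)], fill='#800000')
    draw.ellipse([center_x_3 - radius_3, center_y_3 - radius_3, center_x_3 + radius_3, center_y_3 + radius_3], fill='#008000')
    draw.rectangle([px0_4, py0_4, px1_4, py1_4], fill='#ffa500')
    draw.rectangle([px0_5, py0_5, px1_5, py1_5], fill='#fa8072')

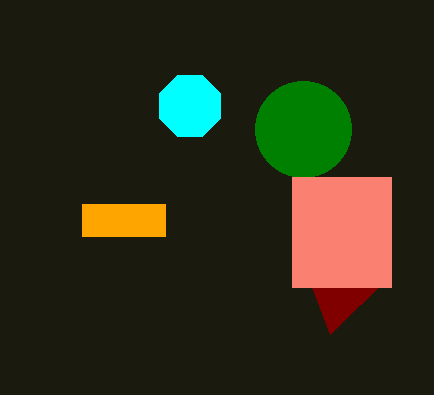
center_x_1 = 190
radius_1 = 33
px0_2 = 330
py0_2 = 334
center_x_3 = 303
center_y_3 = 129
radius_3 = 48
px0_4 = 82
py0_4 = 204
px1_4 = 165
py1_4 = 236
px0_5 = 292
py0_5 = 177
px1_5 = 391
py1_5 = 287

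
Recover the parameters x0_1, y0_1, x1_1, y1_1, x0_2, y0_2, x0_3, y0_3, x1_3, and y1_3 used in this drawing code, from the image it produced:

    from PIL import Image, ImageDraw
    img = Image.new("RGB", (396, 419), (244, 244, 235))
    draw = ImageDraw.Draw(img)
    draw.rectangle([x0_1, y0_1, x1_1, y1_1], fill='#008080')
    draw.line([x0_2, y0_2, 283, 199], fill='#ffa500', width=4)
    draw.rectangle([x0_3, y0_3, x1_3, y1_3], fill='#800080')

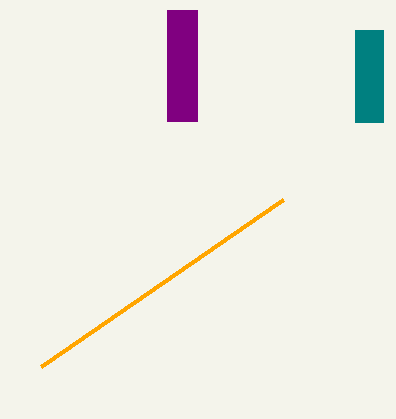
x0_1 = 355, y0_1 = 30, x1_1 = 383, y1_1 = 122, x0_2 = 41, y0_2 = 366, x0_3 = 167, y0_3 = 10, x1_3 = 197, y1_3 = 121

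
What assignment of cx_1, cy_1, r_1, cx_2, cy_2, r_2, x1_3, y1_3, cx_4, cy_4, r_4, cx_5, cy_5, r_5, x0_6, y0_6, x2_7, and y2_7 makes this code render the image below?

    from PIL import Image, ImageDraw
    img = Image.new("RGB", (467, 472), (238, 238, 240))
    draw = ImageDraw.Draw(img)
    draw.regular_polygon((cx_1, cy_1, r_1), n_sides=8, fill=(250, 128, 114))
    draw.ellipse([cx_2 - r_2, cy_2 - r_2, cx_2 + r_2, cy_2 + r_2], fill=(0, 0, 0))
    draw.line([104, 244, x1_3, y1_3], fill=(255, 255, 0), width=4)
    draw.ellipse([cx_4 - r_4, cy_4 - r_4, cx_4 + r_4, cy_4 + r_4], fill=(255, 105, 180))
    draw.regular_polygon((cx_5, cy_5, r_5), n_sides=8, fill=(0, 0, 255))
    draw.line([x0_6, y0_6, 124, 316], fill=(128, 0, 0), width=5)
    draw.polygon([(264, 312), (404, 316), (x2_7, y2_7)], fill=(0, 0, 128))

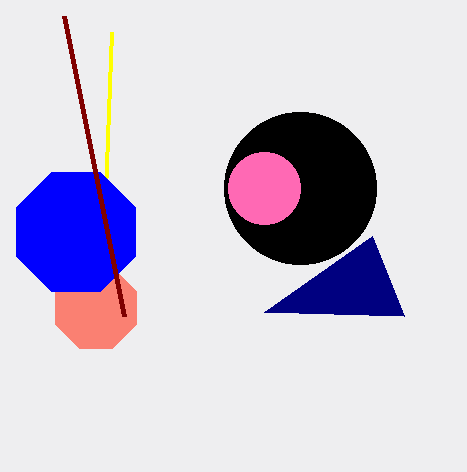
cx_1 = 96, cy_1 = 308, r_1 = 44, cx_2 = 300, cy_2 = 188, r_2 = 76, x1_3 = 112, y1_3 = 32, cx_4 = 264, cy_4 = 188, r_4 = 36, cx_5 = 76, cy_5 = 232, r_5 = 64, x0_6 = 64, y0_6 = 16, x2_7 = 372, y2_7 = 236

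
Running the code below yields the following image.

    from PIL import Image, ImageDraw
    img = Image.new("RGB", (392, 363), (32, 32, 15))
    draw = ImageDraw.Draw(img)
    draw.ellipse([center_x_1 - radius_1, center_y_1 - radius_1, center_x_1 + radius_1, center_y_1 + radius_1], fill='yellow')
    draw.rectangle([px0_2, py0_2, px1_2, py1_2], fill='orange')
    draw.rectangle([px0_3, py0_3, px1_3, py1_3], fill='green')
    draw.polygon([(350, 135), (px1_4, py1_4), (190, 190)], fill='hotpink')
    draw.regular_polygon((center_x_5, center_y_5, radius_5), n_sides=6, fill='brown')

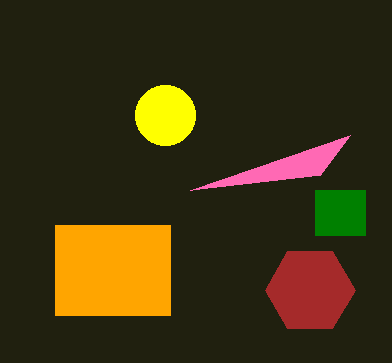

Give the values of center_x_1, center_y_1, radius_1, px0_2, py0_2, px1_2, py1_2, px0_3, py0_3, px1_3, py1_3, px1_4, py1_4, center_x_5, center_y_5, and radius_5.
center_x_1 = 165, center_y_1 = 115, radius_1 = 30, px0_2 = 55, py0_2 = 225, px1_2 = 170, py1_2 = 315, px0_3 = 315, py0_3 = 190, px1_3 = 365, py1_3 = 235, px1_4 = 320, py1_4 = 175, center_x_5 = 310, center_y_5 = 290, radius_5 = 45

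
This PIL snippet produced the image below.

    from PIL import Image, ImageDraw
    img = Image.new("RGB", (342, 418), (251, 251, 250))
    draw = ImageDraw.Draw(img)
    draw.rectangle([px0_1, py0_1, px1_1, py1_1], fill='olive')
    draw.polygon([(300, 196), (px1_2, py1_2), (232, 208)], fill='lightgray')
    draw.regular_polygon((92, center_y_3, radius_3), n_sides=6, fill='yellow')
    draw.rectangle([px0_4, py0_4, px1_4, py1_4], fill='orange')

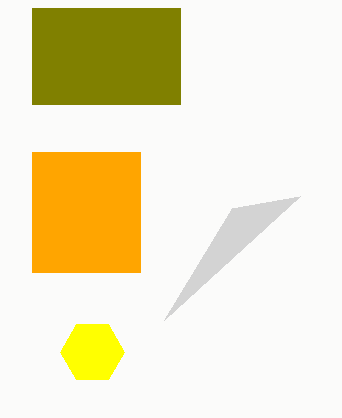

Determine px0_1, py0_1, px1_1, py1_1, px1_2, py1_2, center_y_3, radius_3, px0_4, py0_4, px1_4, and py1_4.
px0_1 = 32, py0_1 = 8, px1_1 = 180, py1_1 = 104, px1_2 = 164, py1_2 = 320, center_y_3 = 352, radius_3 = 32, px0_4 = 32, py0_4 = 152, px1_4 = 140, py1_4 = 272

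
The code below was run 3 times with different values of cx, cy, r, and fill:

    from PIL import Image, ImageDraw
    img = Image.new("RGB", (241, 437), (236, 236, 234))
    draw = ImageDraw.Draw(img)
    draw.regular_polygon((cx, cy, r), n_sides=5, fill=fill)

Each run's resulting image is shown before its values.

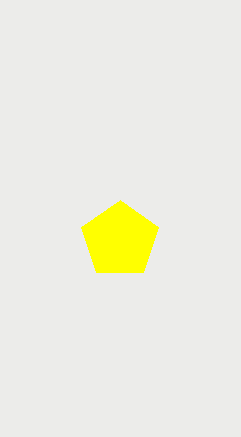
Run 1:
cx = 120; cy = 240; r = 40; fill = 'yellow'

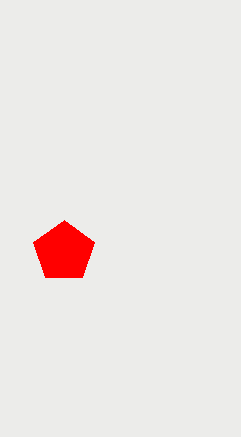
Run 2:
cx = 64; cy = 252; r = 32; fill = 'red'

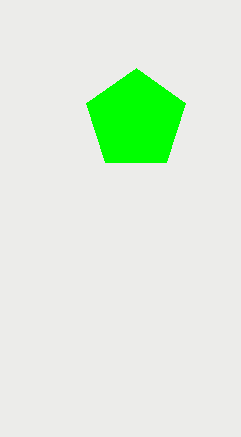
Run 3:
cx = 136
cy = 120
r = 52
fill = 'lime'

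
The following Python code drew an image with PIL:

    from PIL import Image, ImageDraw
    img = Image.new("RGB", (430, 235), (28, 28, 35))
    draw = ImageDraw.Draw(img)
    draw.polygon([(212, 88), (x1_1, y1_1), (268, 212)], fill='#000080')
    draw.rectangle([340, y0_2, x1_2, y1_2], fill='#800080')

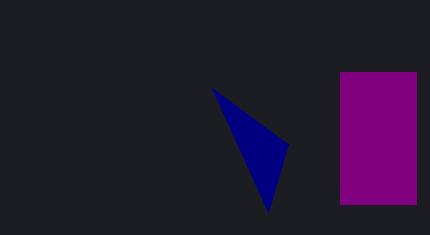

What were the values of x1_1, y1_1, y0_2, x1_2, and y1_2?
x1_1 = 288, y1_1 = 144, y0_2 = 72, x1_2 = 416, y1_2 = 204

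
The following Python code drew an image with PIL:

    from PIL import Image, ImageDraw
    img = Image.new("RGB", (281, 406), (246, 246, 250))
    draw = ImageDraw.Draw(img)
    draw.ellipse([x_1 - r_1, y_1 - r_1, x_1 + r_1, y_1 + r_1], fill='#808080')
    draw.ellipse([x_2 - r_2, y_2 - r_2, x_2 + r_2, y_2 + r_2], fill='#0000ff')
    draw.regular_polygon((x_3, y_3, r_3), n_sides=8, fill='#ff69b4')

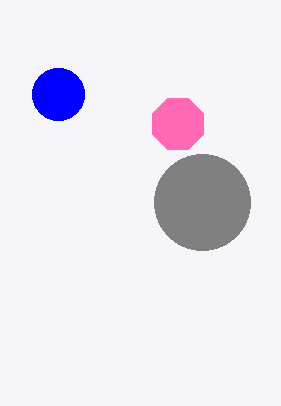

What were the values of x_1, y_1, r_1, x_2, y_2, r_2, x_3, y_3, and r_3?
x_1 = 202
y_1 = 202
r_1 = 48
x_2 = 58
y_2 = 94
r_2 = 26
x_3 = 178
y_3 = 124
r_3 = 28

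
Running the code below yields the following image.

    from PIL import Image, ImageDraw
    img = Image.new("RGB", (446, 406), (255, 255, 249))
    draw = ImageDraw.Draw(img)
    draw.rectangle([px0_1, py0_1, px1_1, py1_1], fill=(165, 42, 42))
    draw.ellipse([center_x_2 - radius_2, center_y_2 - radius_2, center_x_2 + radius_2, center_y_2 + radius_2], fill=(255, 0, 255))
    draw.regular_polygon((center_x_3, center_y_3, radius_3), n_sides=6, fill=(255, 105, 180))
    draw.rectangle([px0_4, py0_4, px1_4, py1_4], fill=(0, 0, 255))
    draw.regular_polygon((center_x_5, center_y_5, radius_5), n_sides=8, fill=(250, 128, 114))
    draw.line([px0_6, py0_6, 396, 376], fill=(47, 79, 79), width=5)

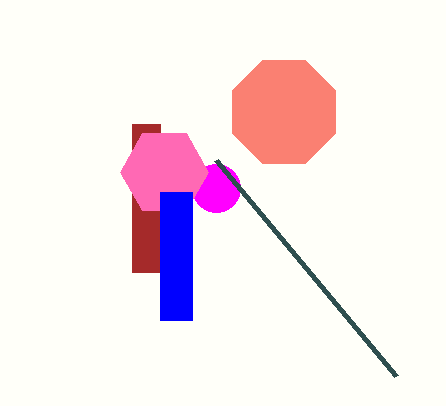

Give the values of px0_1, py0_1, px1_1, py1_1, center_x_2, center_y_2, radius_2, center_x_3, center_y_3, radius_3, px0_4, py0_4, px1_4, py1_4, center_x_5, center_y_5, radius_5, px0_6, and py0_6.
px0_1 = 132
py0_1 = 124
px1_1 = 160
py1_1 = 272
center_x_2 = 216
center_y_2 = 188
radius_2 = 24
center_x_3 = 164
center_y_3 = 172
radius_3 = 44
px0_4 = 160
py0_4 = 192
px1_4 = 192
py1_4 = 320
center_x_5 = 284
center_y_5 = 112
radius_5 = 56
px0_6 = 216
py0_6 = 160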